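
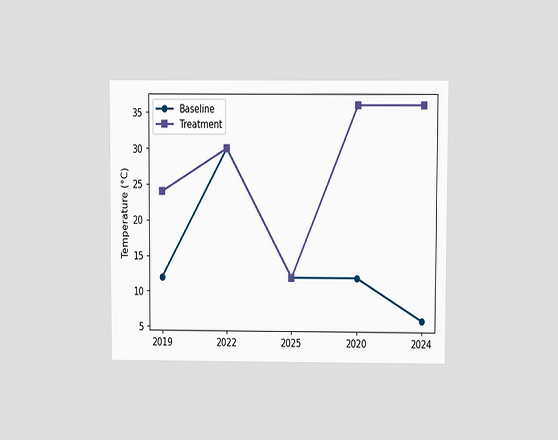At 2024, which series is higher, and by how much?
Treatment, by 30°C

The chart is viewed at a slight angle. At 2024, Treatment sits above the other line by 30°C.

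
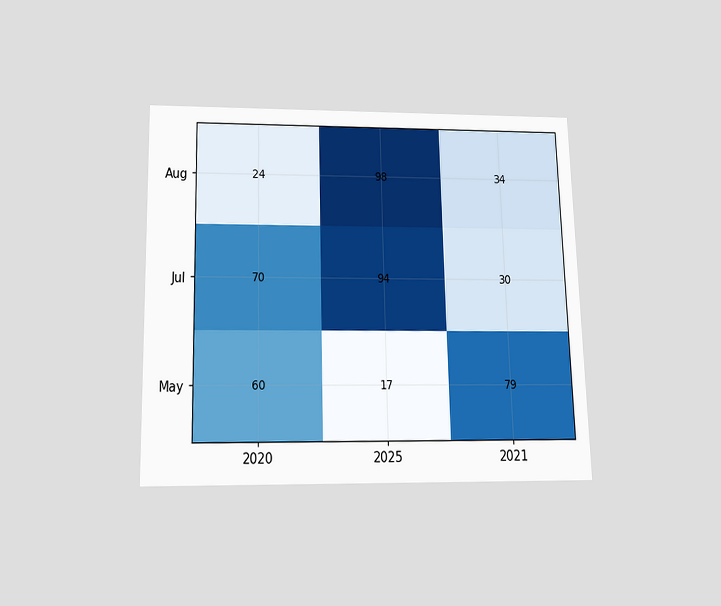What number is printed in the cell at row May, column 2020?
The chart is viewed slightly from below. The (May, 2020) cell reads 60.

60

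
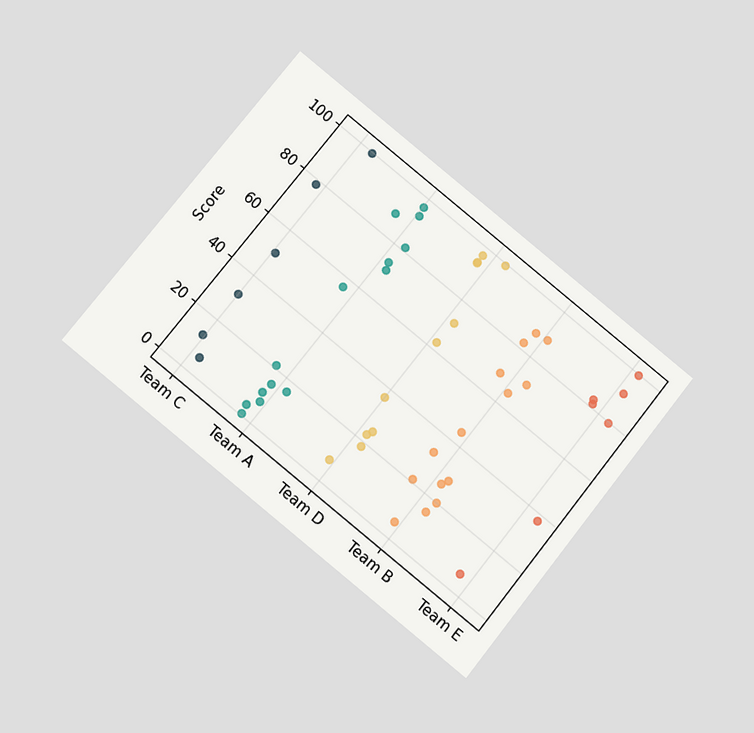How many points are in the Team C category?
6

The chart is tilted about 39° clockwise and viewed at a slight angle. Counting the markers in the Team C column gives 6.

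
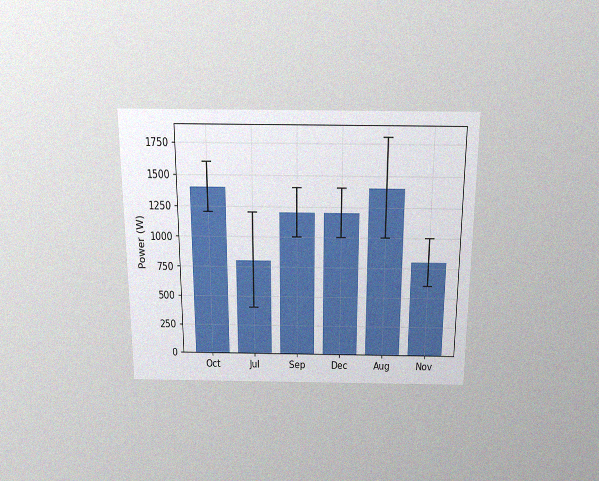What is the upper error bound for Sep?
The chart is viewed slightly from above, with some photo noise. The Sep bar's upper whisker reaches 1400W.

1400W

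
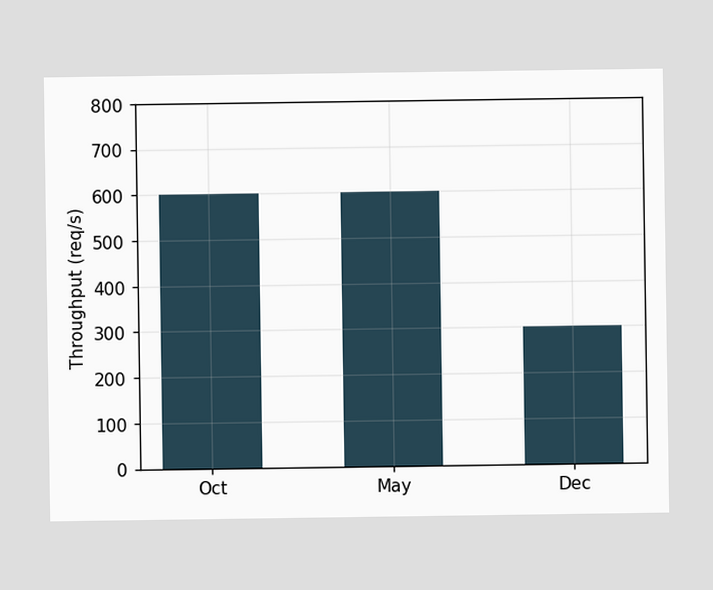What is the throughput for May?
Reading along the chart's y-axis, the May bar reaches 600req/s.

600req/s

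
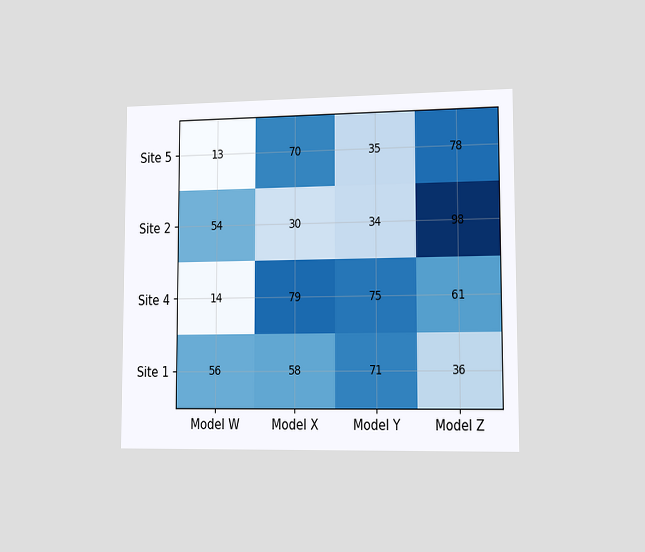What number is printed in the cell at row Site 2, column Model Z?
98

The chart is viewed slightly from the right. The (Site 2, Model Z) cell reads 98.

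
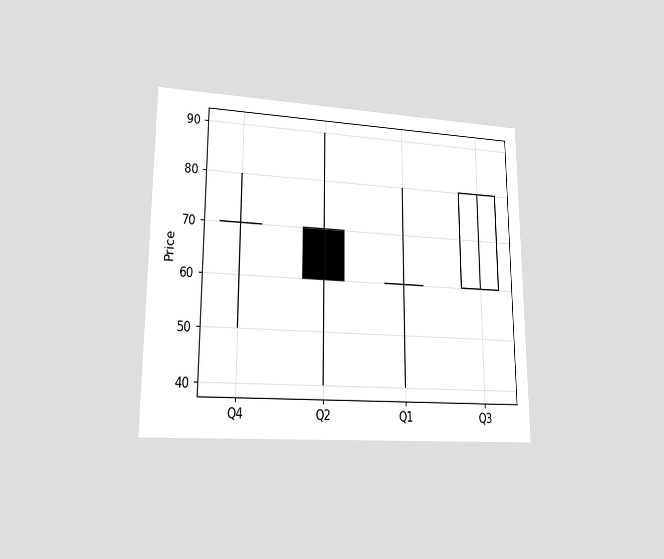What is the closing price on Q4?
The chart is viewed at a slight angle. The Q4 candle closes at 70.

70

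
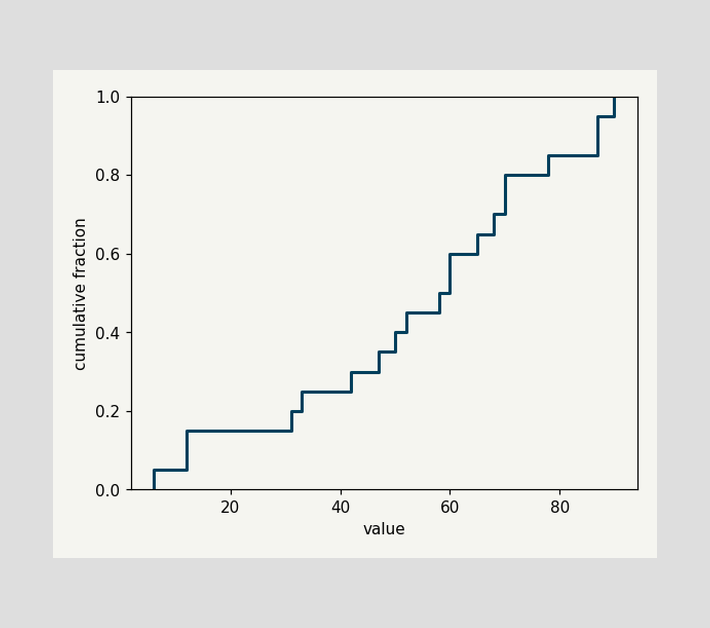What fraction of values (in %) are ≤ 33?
At x=33 the ECDF step is at 25%.

25%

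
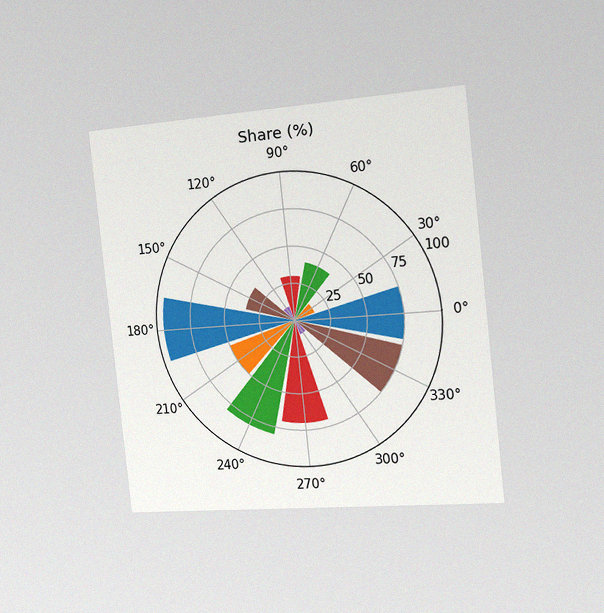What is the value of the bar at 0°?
75%

The chart is tilted about 6° counter-clockwise and viewed slightly from the right, with some photo noise. The bar at 0° reaches 75% on the radial axis.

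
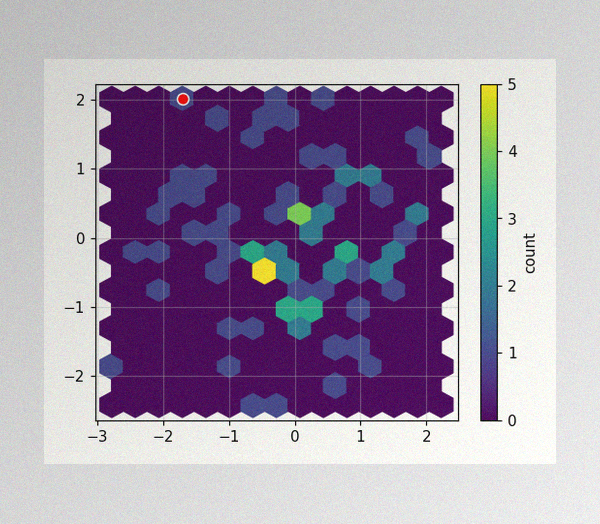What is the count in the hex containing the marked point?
1

The image has some photo noise and uneven lighting. The marked hex reads 1 on the colorbar.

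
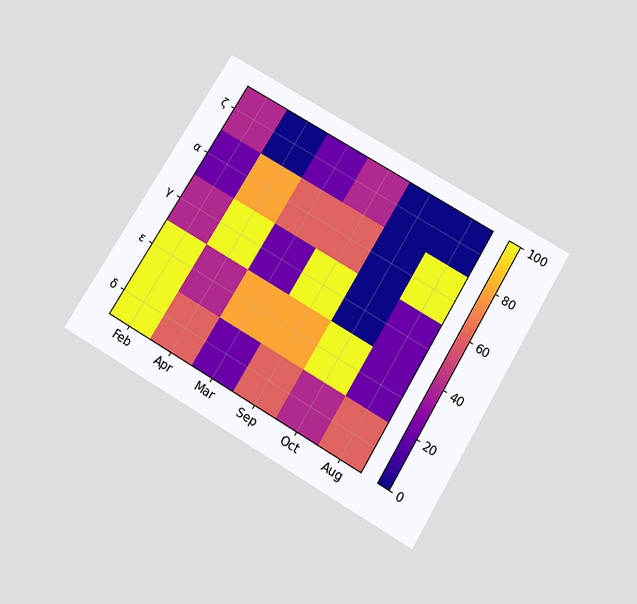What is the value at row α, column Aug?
100

The chart is tilted about 31° clockwise and viewed slightly from below. Matching cell (α, Aug) against the colorbar gives 100.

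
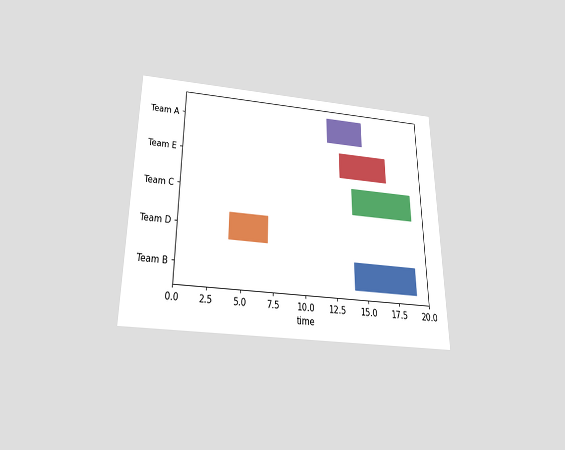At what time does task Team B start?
14

The chart is viewed slightly from below. The Team B bar begins at t=14.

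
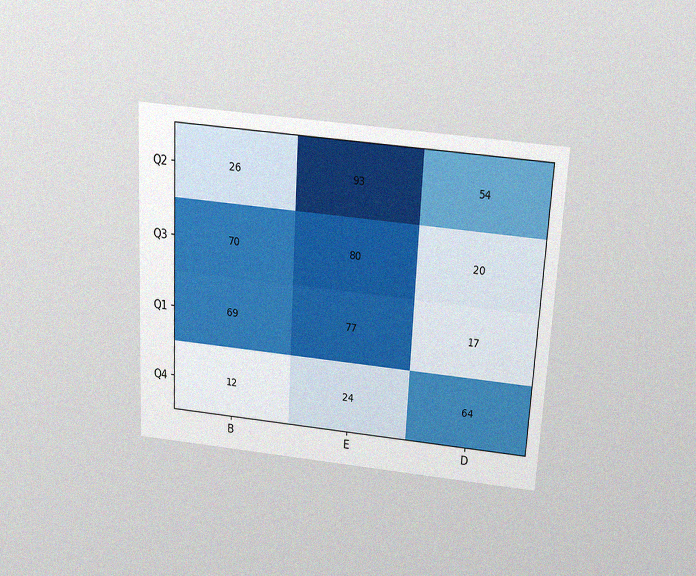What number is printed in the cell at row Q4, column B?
12

The chart is tilted about 3° clockwise and viewed slightly from above, with some photo noise. The (Q4, B) cell reads 12.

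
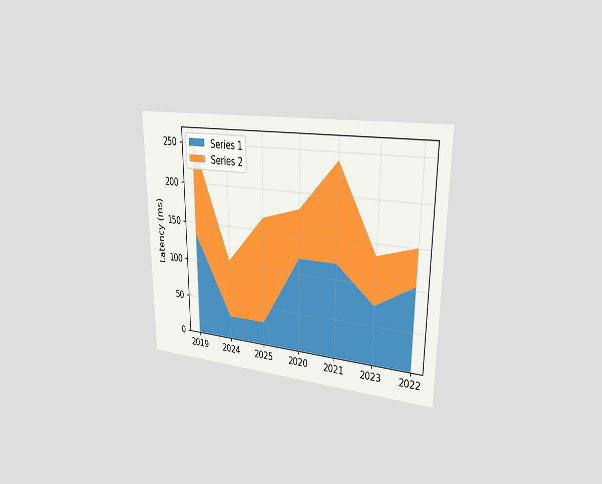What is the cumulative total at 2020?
180ms

The chart is viewed slightly from the right. The stacked total at 2020 reaches 180ms.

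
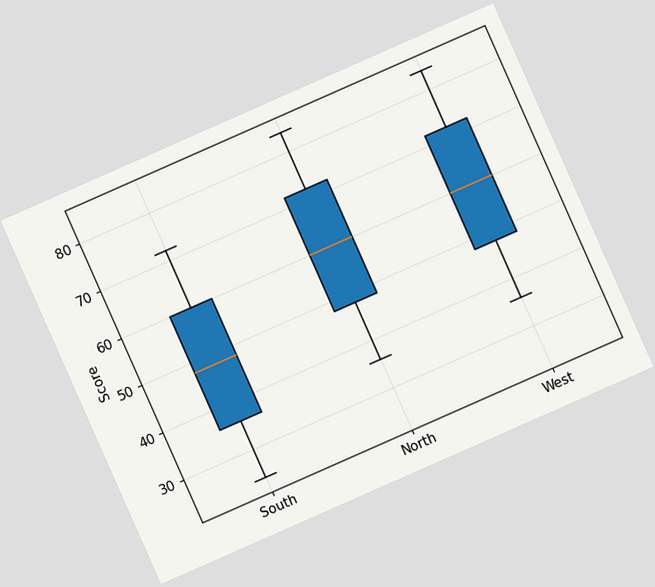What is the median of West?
60

The chart is tilted about 24° counter-clockwise. The median line in the West box sits at 60.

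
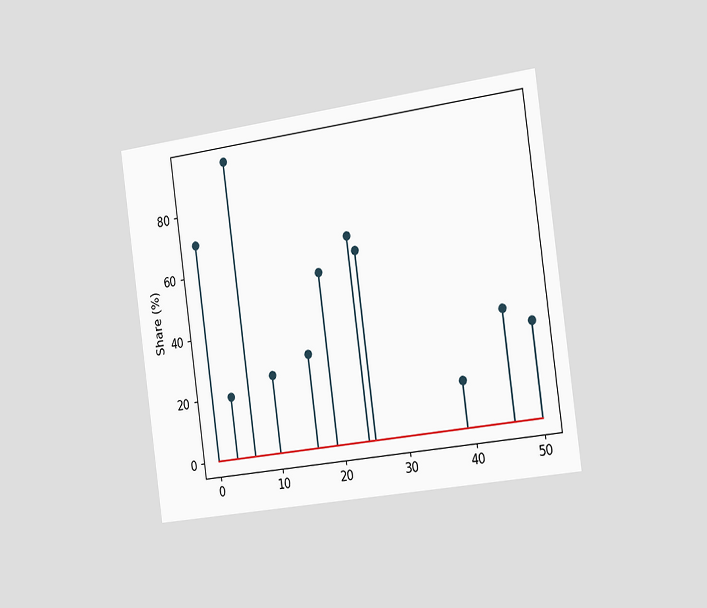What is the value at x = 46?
The chart is tilted about 8° counter-clockwise and viewed slightly from the right. The stem at x=46 reaches 35%.

35%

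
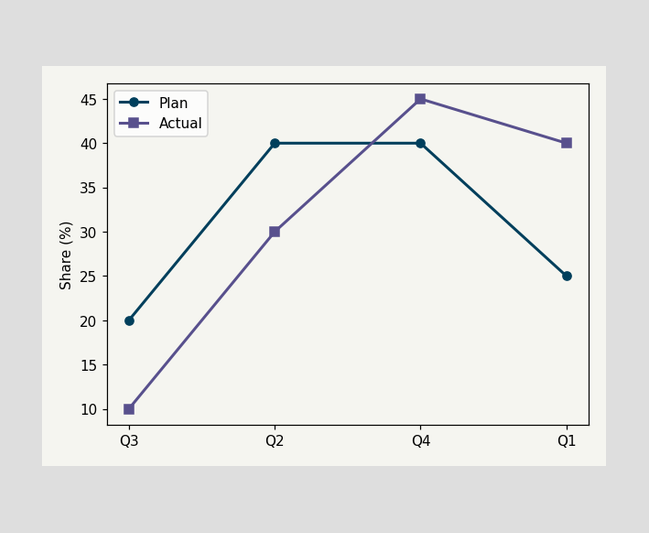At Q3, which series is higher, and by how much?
At Q3, Plan sits above the other line by 10%.

Plan, by 10%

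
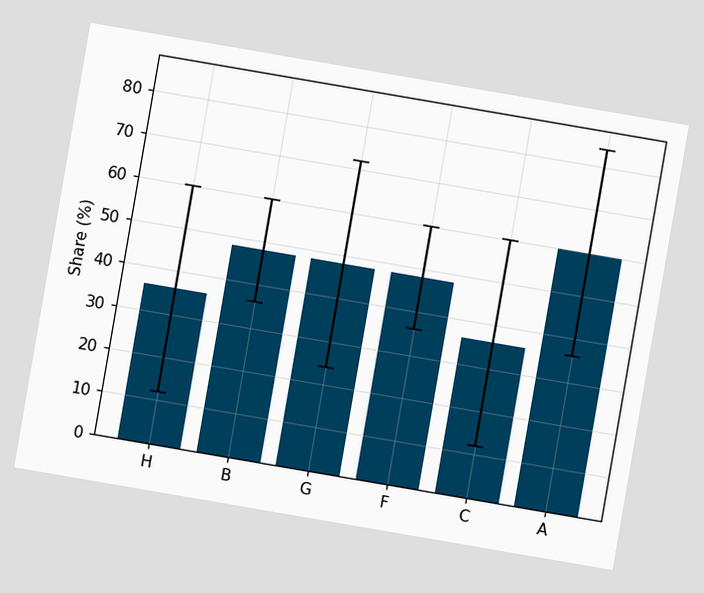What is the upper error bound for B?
60%

The chart is tilted about 10° clockwise. The B bar's upper whisker reaches 60%.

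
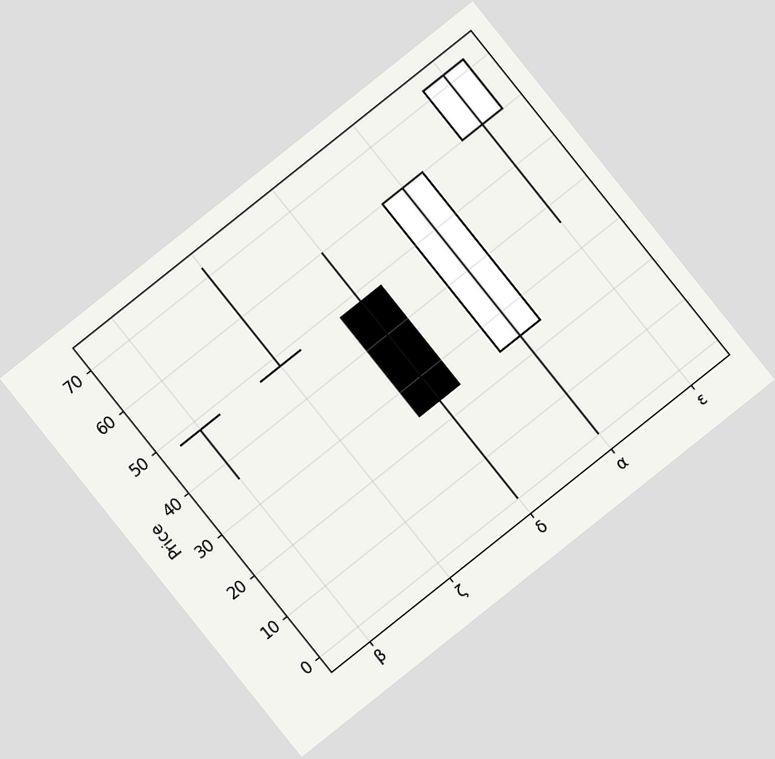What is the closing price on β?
The chart is tilted about 39° counter-clockwise. The β candle closes at 48.

48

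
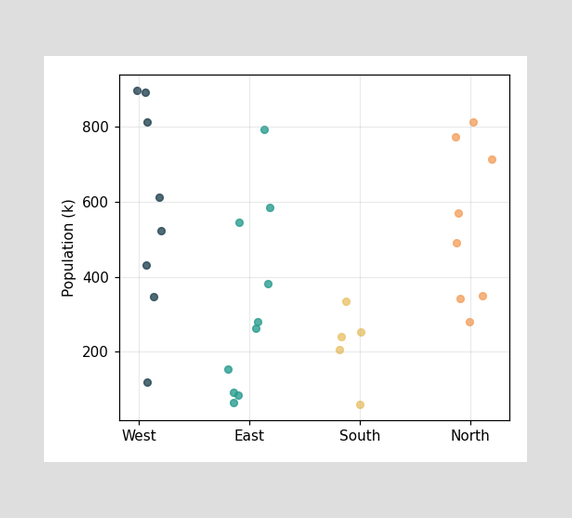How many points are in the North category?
Counting the markers in the North column gives 8.

8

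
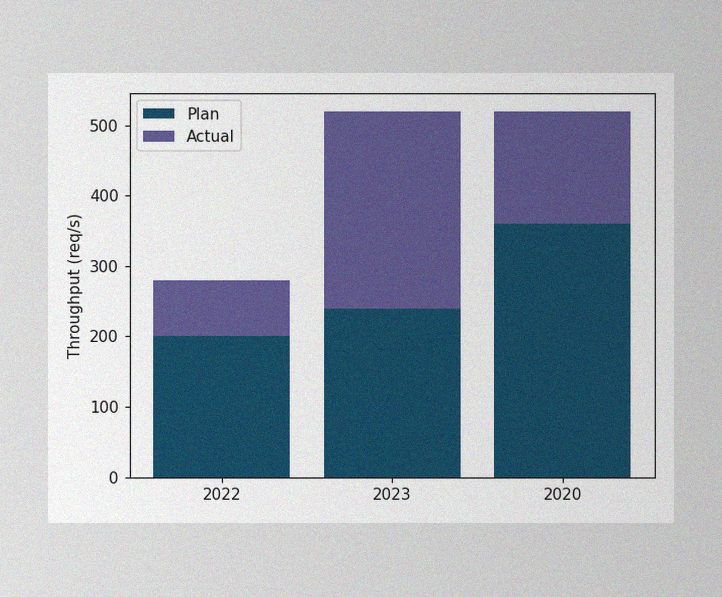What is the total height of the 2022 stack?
The image has some photo noise and uneven lighting. The 2022 stack's top reaches 280req/s on the y-axis.

280req/s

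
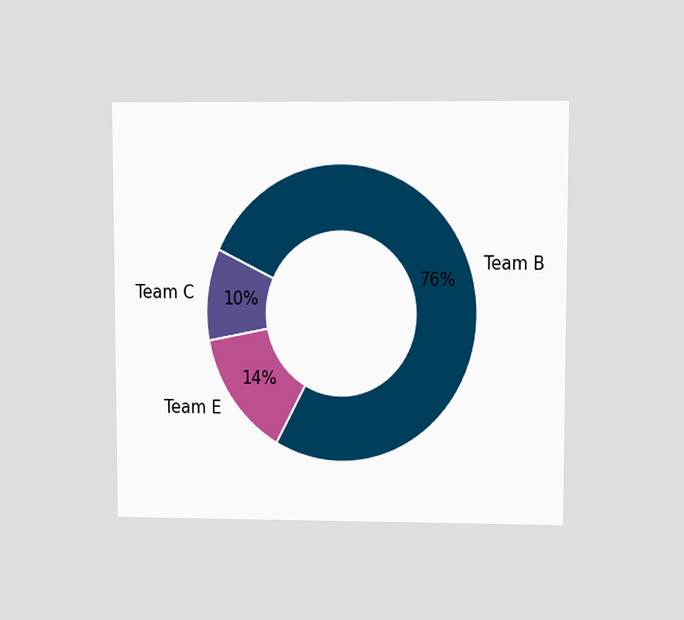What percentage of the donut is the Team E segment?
The chart is viewed at a slight angle. The Team E segment takes up 14% of the ring.

14%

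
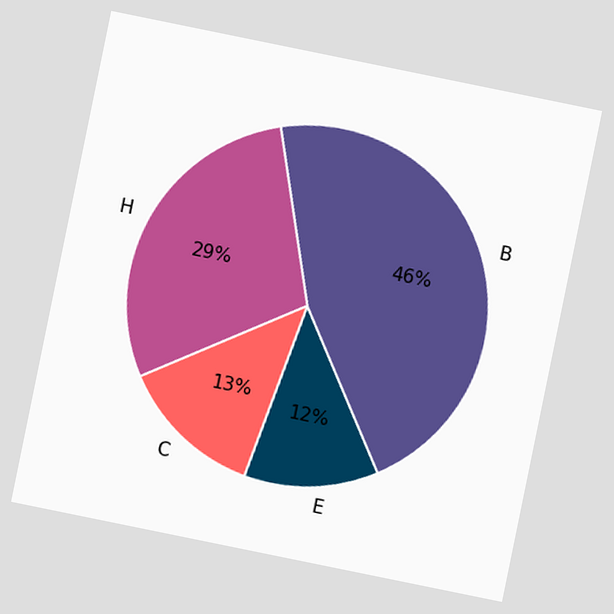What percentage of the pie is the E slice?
The chart is tilted about 12° clockwise. The E slice takes up 12% of the pie.

12%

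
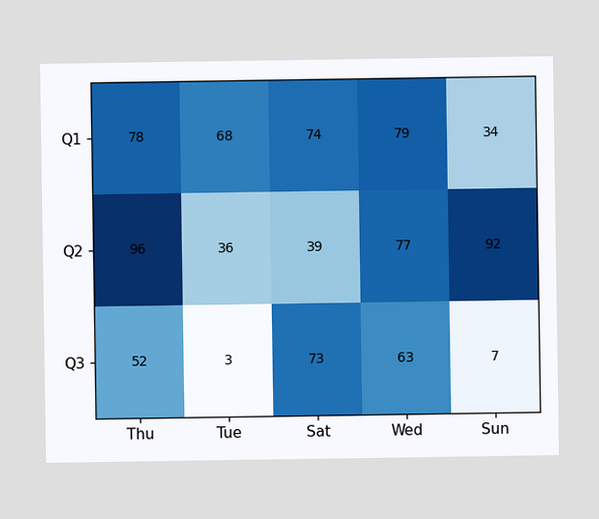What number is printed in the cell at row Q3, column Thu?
The (Q3, Thu) cell reads 52.

52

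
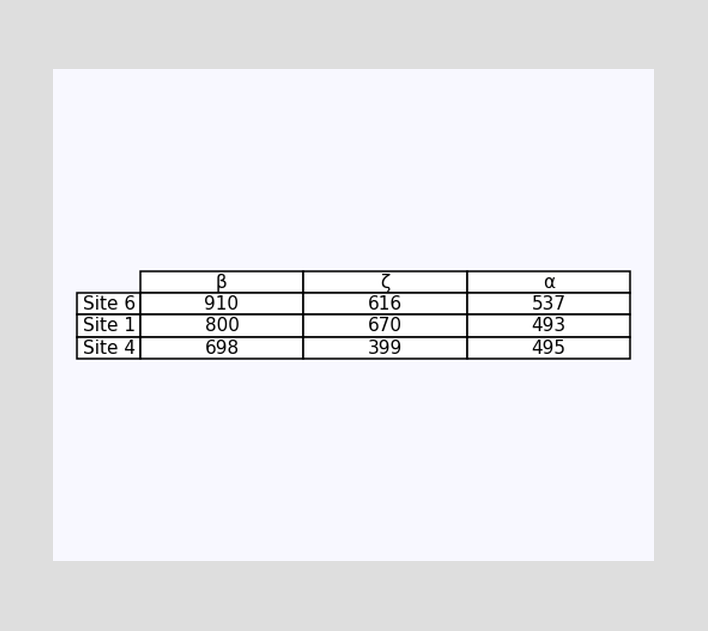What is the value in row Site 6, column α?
The (Site 6, α) cell reads 537.

537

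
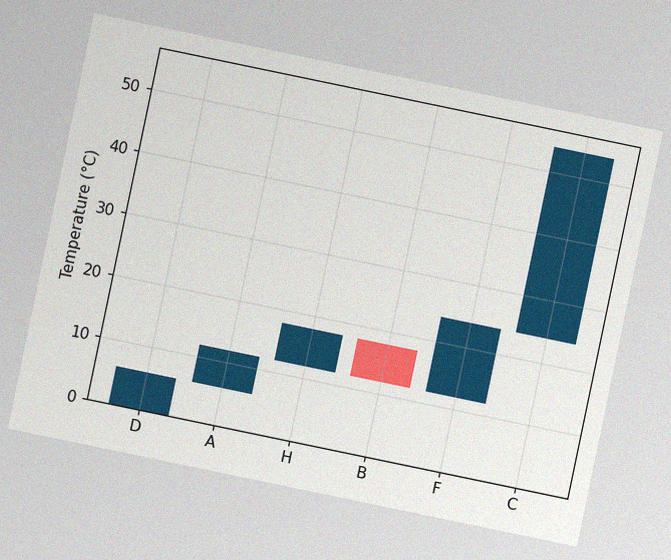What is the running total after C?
54°C

The chart is tilted about 12° clockwise, with some photo noise. After C the running total reaches 54°C.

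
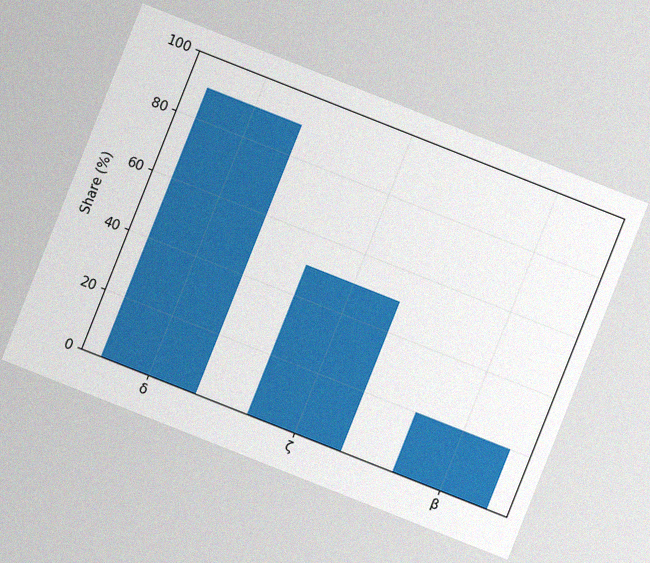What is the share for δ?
90%

The chart is tilted about 22° clockwise, with some photo noise. Reading along the chart's y-axis, the δ bar reaches 90%.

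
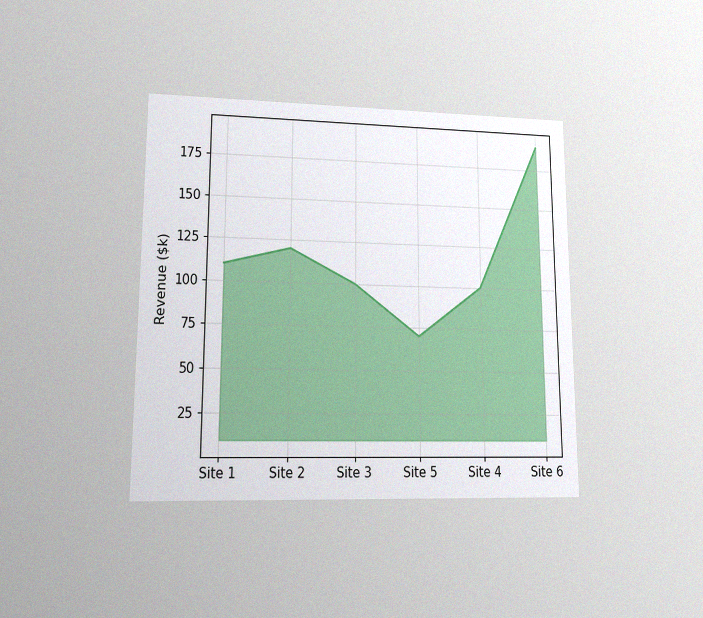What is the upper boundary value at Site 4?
The chart is viewed at a slight angle, with some photo noise. At Site 4 the upper boundary is at $100k.

$100k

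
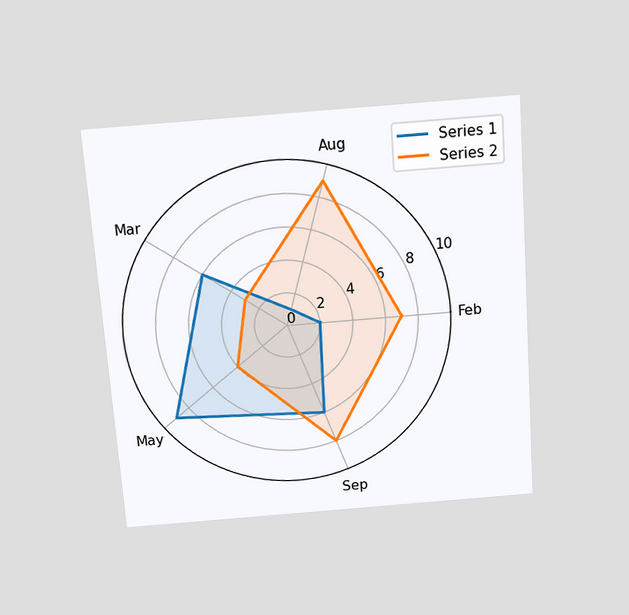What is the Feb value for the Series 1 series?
The chart is tilted about 4° counter-clockwise and viewed slightly from above. On the Feb axis, Series 1 reaches 2.

2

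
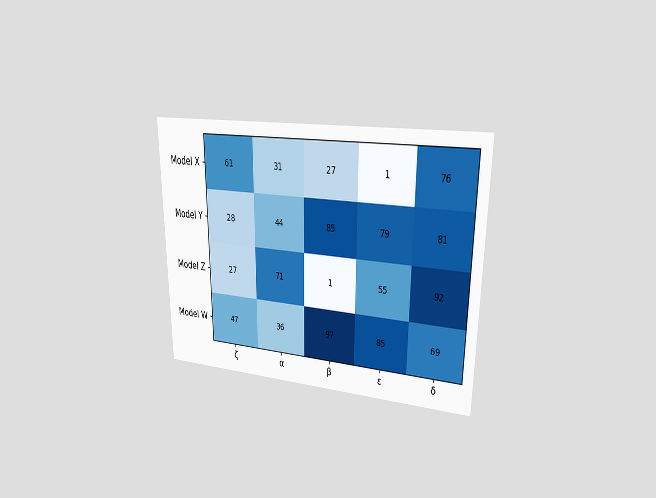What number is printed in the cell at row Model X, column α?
The chart is viewed at a slight angle. The (Model X, α) cell reads 31.

31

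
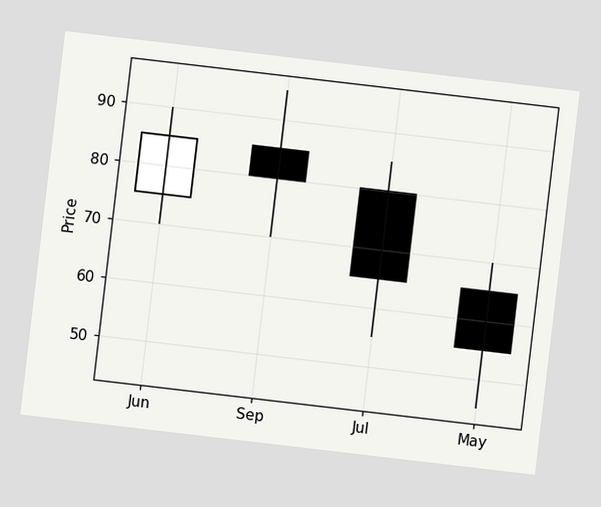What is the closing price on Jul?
The chart is tilted about 7° clockwise. The Jul candle closes at 65.

65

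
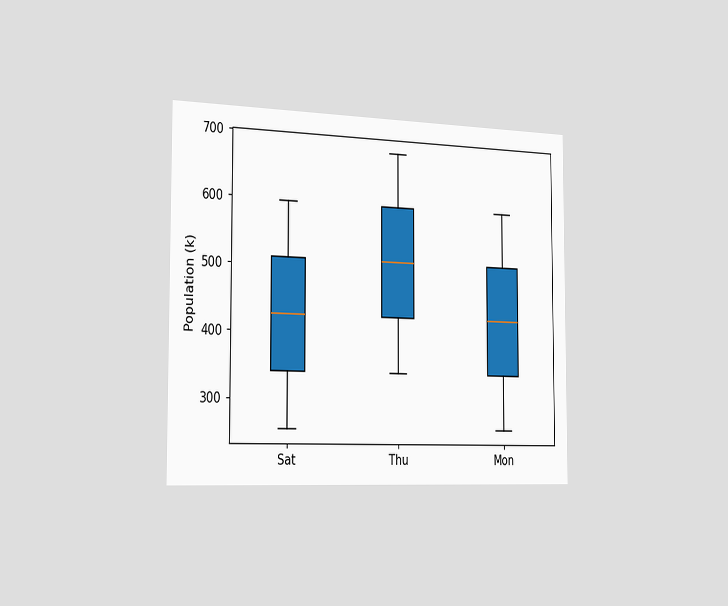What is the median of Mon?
The chart is viewed slightly from the left. The median line in the Mon box sits at 425k.

425k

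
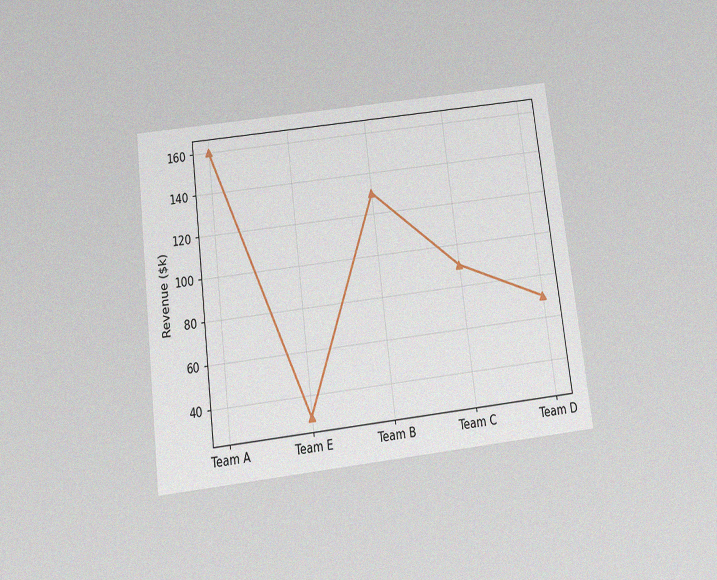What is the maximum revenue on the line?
The chart is tilted about 7° counter-clockwise and viewed slightly from below, with some photo noise. The highest point is at Team A, and reading across to the y-axis gives $160k.

$160k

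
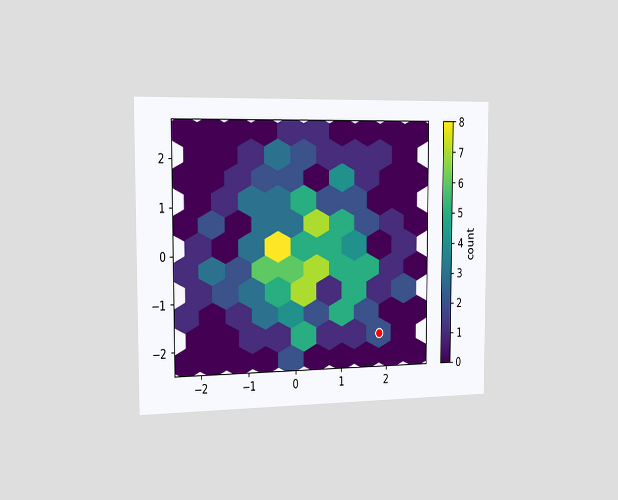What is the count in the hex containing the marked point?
2

The chart is viewed slightly from the left. The marked hex reads 2 on the colorbar.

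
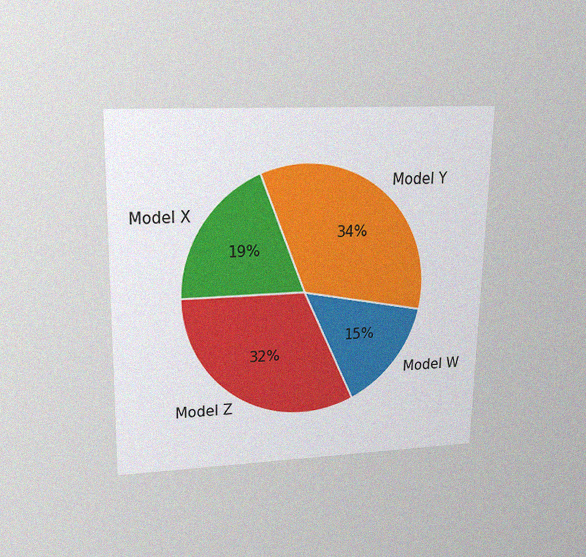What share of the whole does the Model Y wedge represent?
The chart is viewed slightly from above, with some photo noise. The Model Y slice takes up 34% of the pie.

34%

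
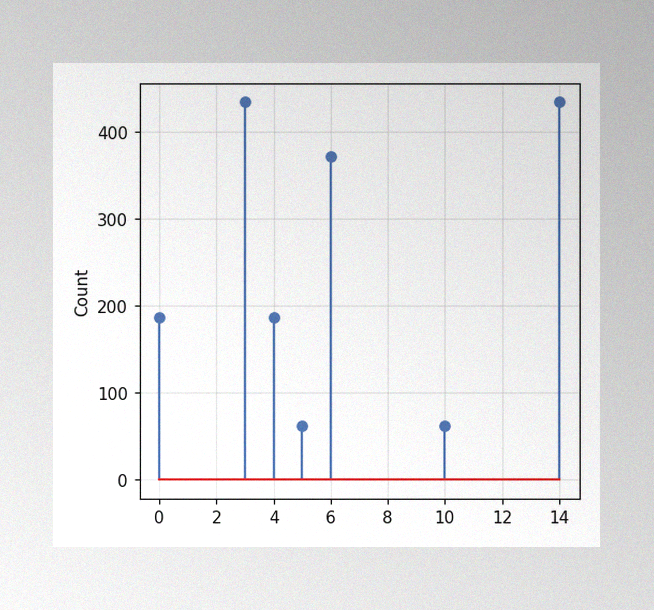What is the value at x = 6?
The image has some photo noise and uneven lighting. The stem at x=6 reaches 372.

372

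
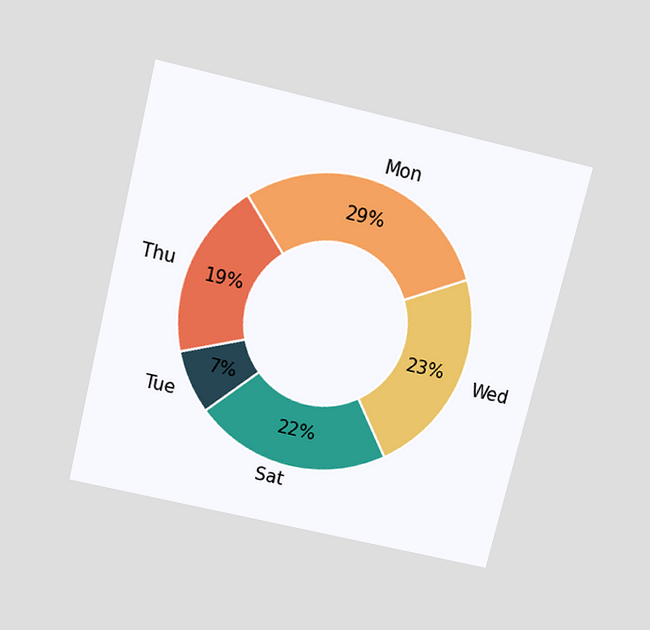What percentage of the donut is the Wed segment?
The chart is tilted about 14° clockwise and viewed slightly from above. The Wed segment takes up 23% of the ring.

23%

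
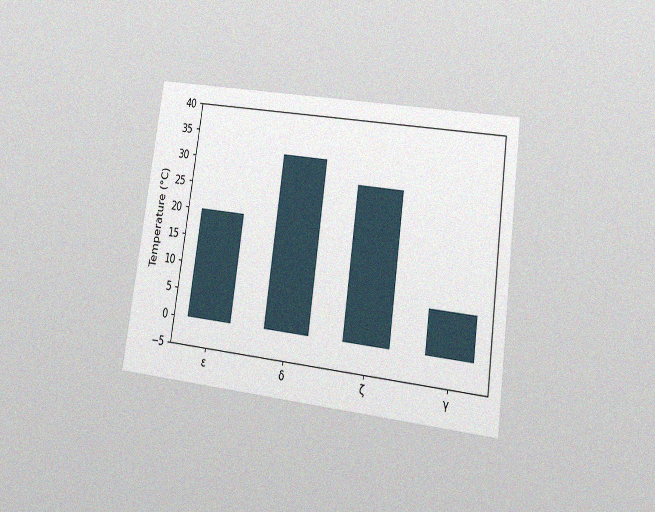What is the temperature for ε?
The chart is tilted about 8° clockwise and viewed at a slight angle, with some photo noise. Reading along the chart's y-axis, the ε bar reaches 20°C.

20°C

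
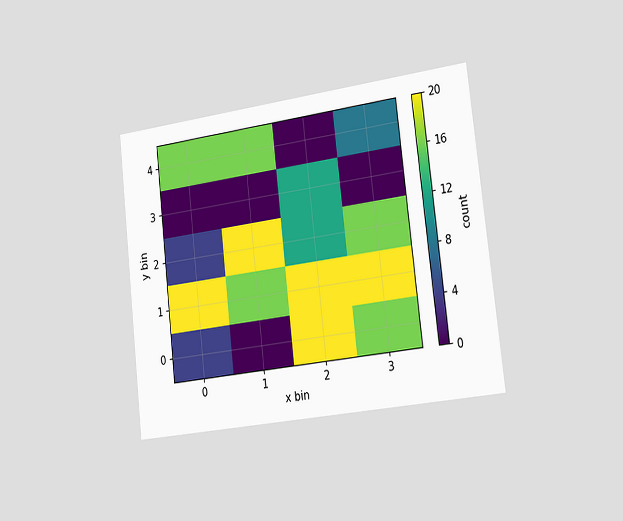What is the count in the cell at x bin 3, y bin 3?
The chart is tilted about 7° counter-clockwise and viewed slightly from the right. Matching the cell (3, 3) against the colorbar gives 0.

0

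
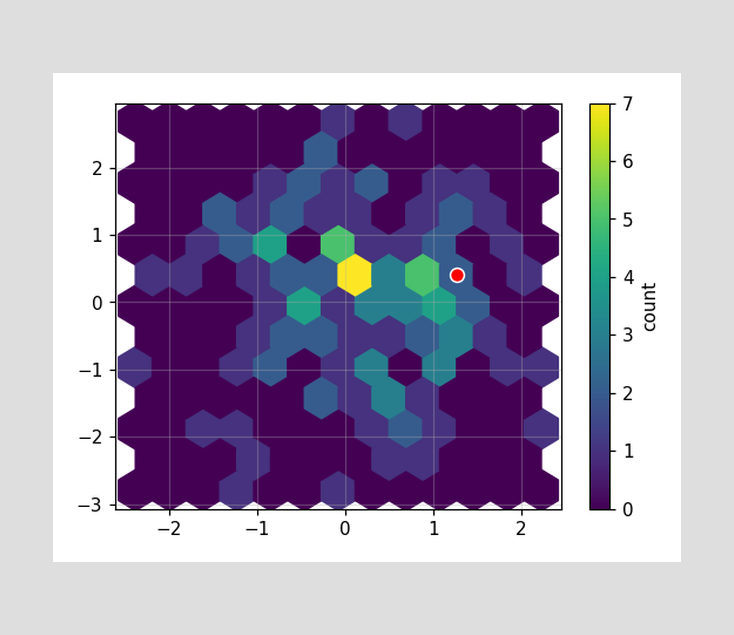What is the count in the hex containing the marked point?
The marked hex reads 2 on the colorbar.

2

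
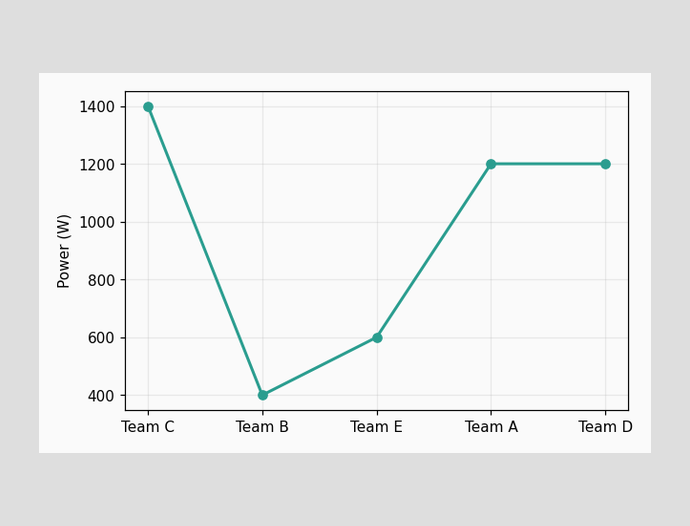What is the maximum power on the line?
The highest point is at Team C, and reading across to the y-axis gives 1400W.

1400W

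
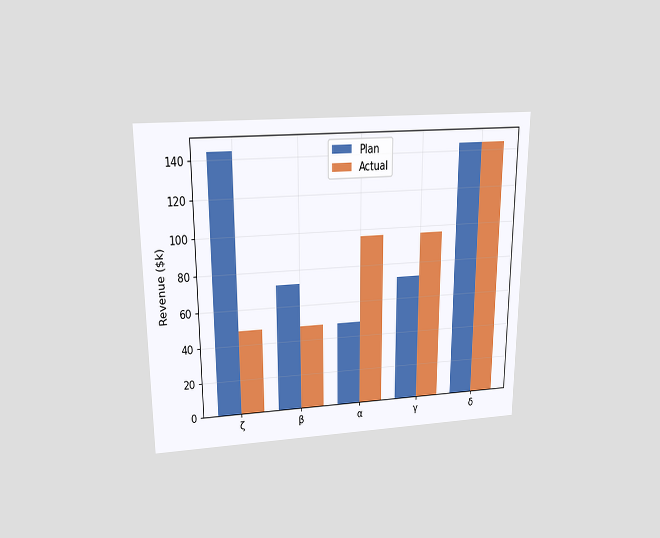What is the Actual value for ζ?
The chart is viewed slightly from above. The Actual bar at ζ reaches $48k on the y-axis.

$48k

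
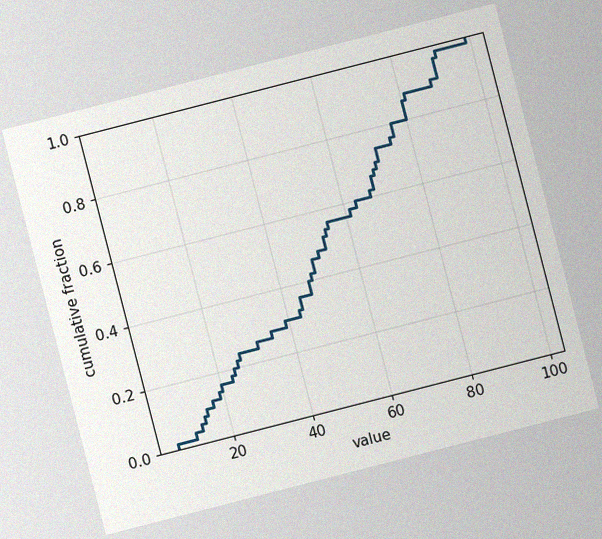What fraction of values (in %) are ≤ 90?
96%

The chart is tilted about 14° counter-clockwise, with some photo noise. At x=90 the ECDF step is at 96%.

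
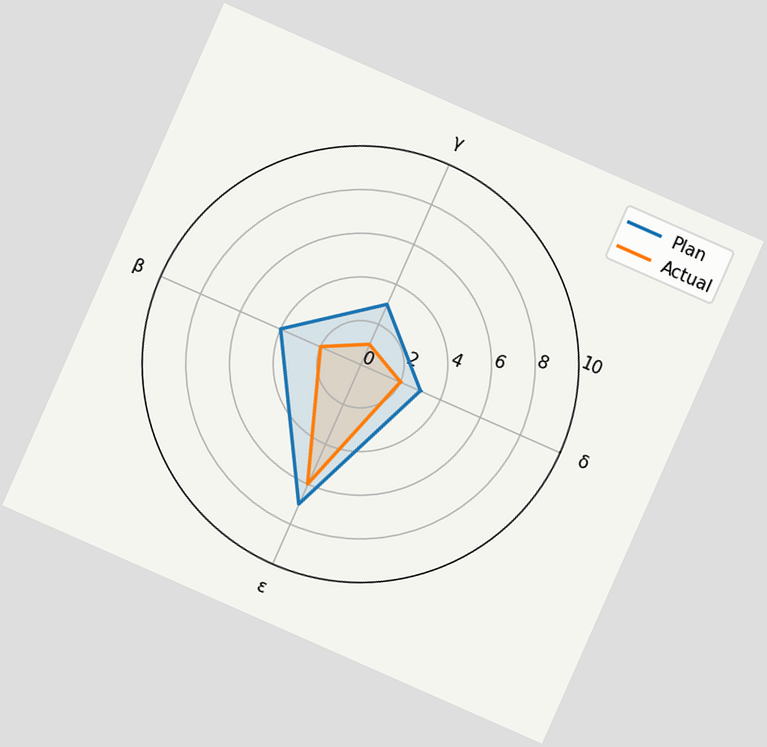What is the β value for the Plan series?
The chart is tilted about 24° clockwise. On the β axis, Plan reaches 4.

4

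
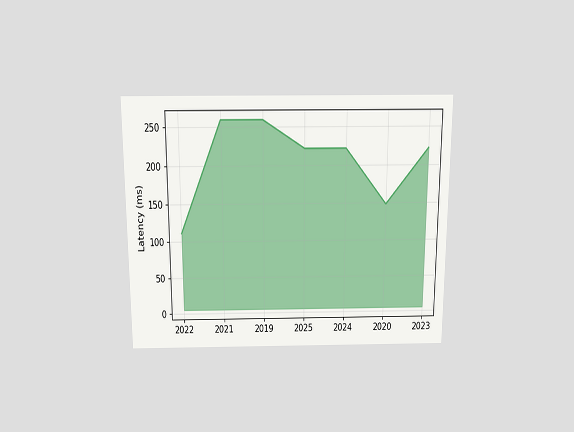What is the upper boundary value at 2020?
The chart is viewed slightly from above. At 2020 the upper boundary is at 148ms.

148ms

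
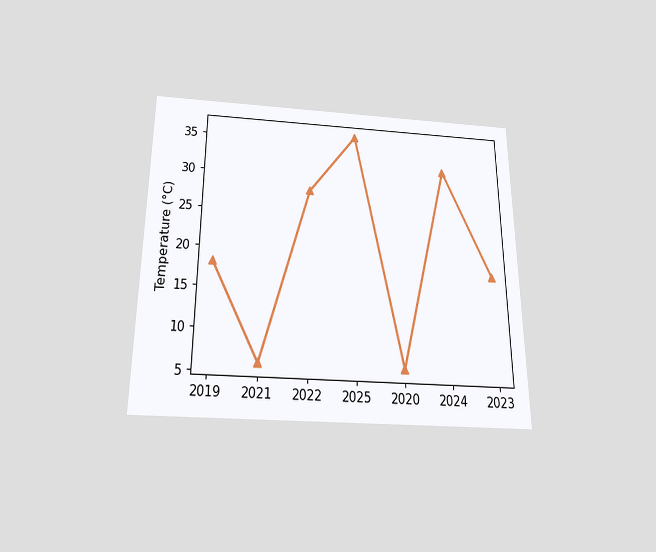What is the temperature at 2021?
6°C

The chart is viewed slightly from below. At 2021, the line is at 6°C.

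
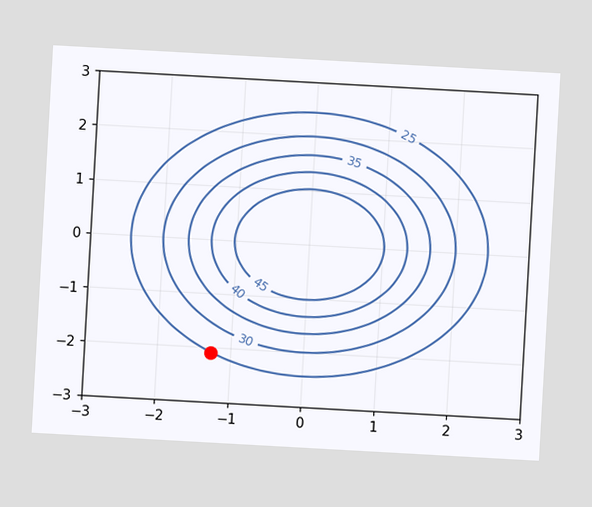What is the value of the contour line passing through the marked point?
The chart is tilted about 3° clockwise. The marked point sits on the contour labelled 25.

25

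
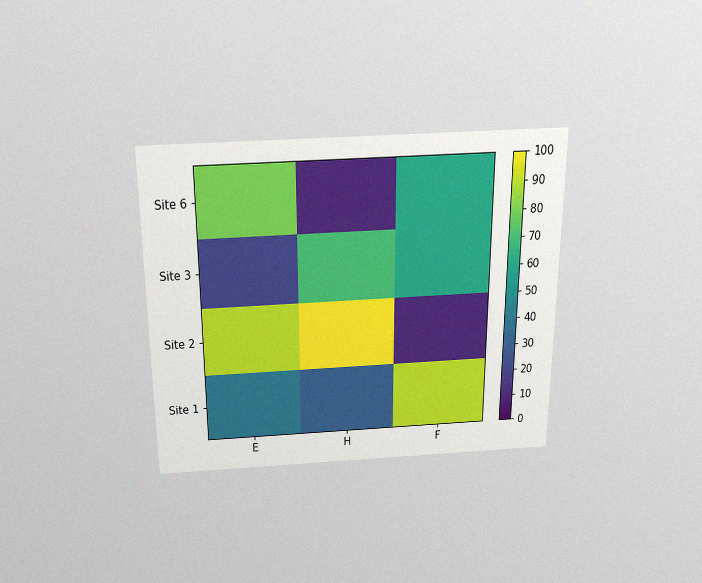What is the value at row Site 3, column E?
20

The chart is viewed slightly from above, with some photo noise. Matching cell (Site 3, E) against the colorbar gives 20.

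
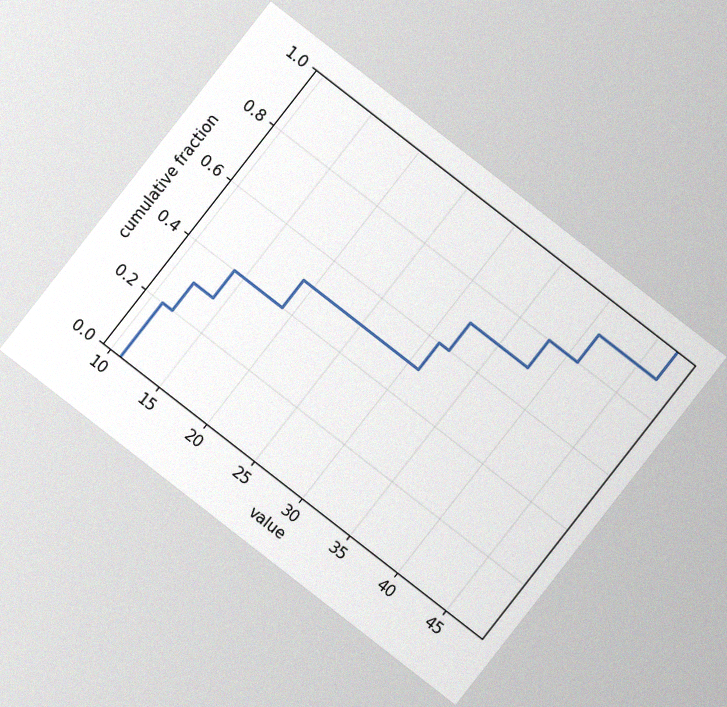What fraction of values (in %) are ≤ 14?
40%

The chart is tilted about 38° clockwise, with some photo noise. At x=14 the ECDF step is at 40%.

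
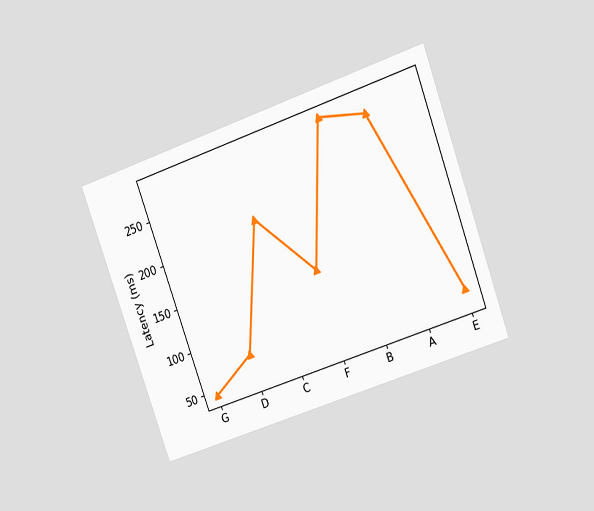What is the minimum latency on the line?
45ms

The chart is tilted about 20° counter-clockwise and viewed at a slight angle. The lowest point is at G, and reading across to the y-axis gives 45ms.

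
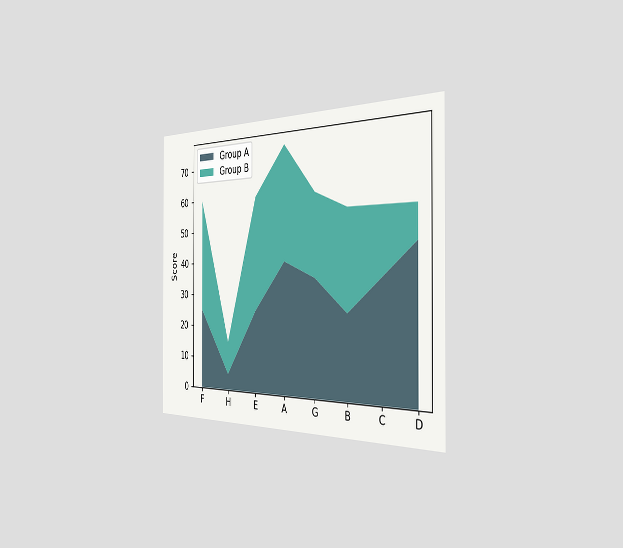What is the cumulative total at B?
55

The chart is viewed slightly from the right. The stacked total at B reaches 55.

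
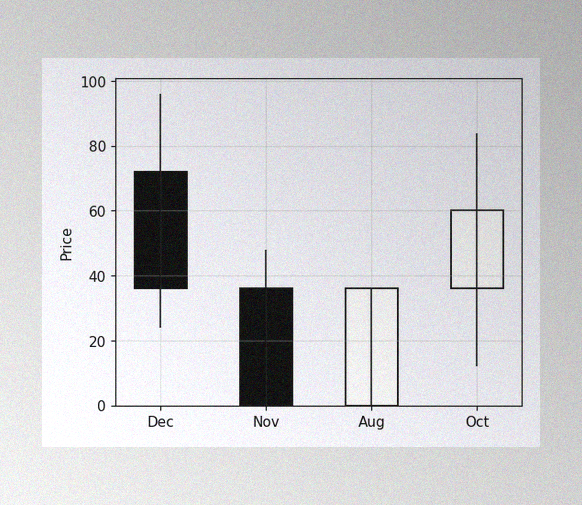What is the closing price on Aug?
The image has some photo noise and uneven lighting. The Aug candle closes at 36.

36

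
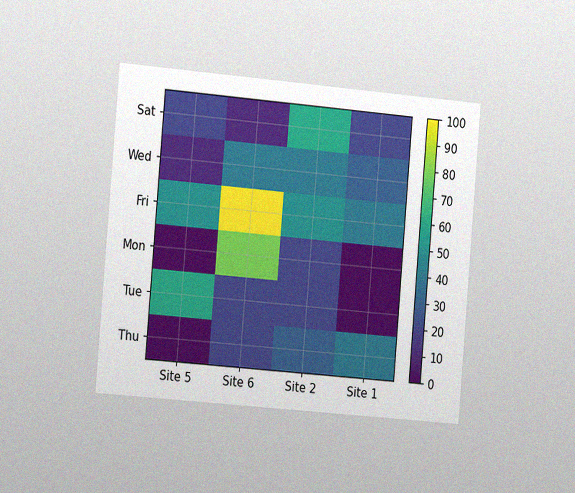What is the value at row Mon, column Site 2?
The chart is tilted about 5° clockwise and viewed slightly from the left, with some photo noise. Matching cell (Mon, Site 2) against the colorbar gives 20.

20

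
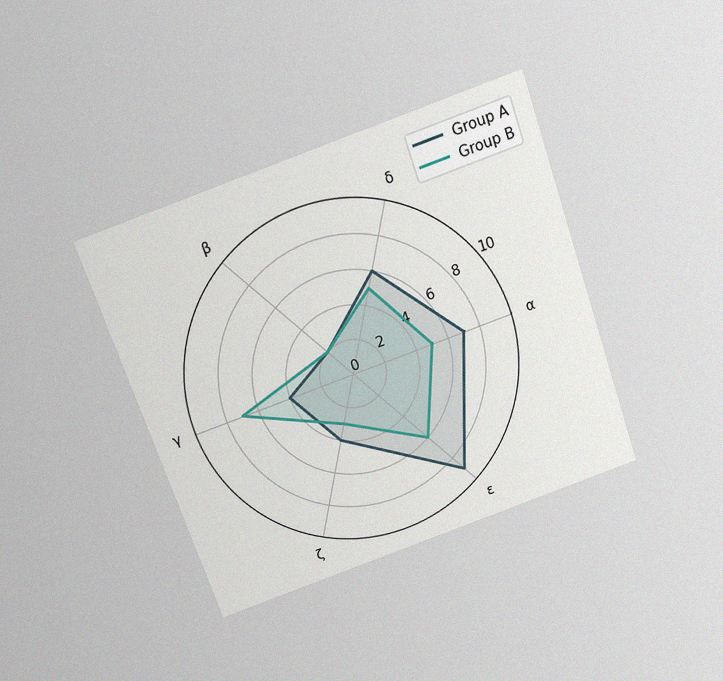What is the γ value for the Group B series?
7

The chart is tilted about 19° counter-clockwise and viewed slightly from above, with some photo noise. On the γ axis, Group B reaches 7.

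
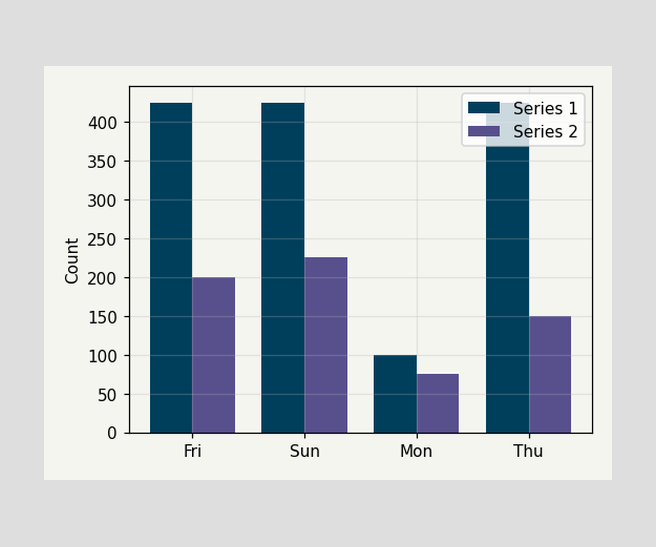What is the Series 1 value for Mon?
100

The Series 1 bar at Mon reaches 100 on the y-axis.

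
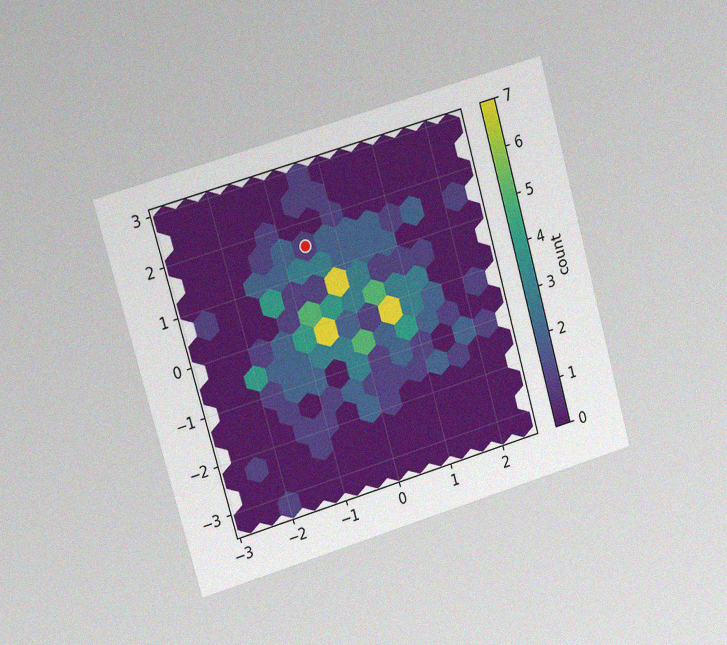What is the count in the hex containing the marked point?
The chart is tilted about 16° counter-clockwise and viewed slightly from the left, with some photo noise. The marked hex reads 1 on the colorbar.

1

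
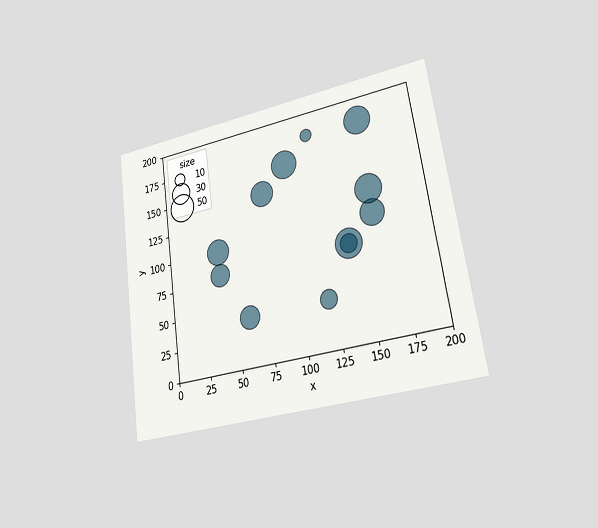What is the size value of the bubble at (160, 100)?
The chart is tilted about 8° counter-clockwise and viewed slightly from the right. Matching the bubble at (160, 100) against the size legend gives 40.

40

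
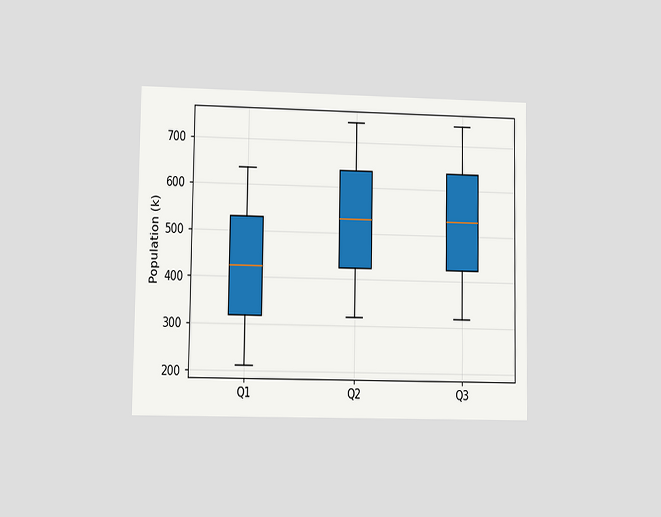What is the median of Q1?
424k

The chart is viewed at a slight angle. The median line in the Q1 box sits at 424k.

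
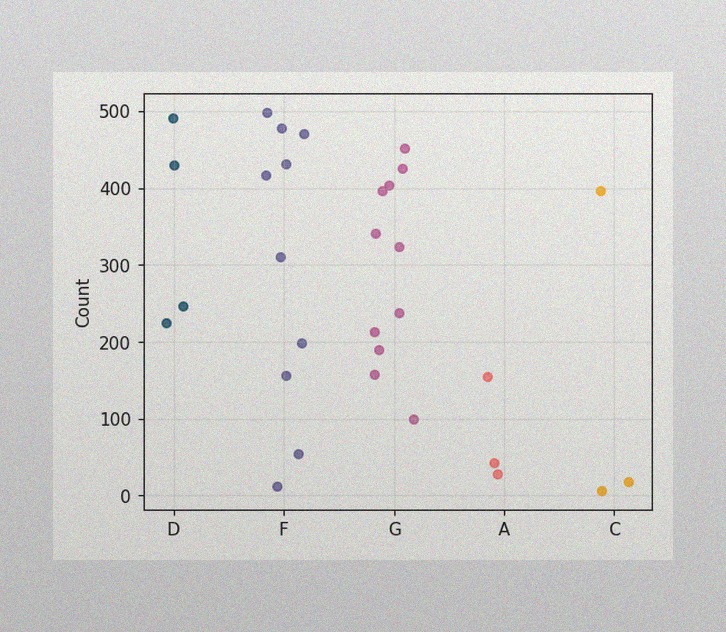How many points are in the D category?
The image has some photo noise and uneven lighting. Counting the markers in the D column gives 4.

4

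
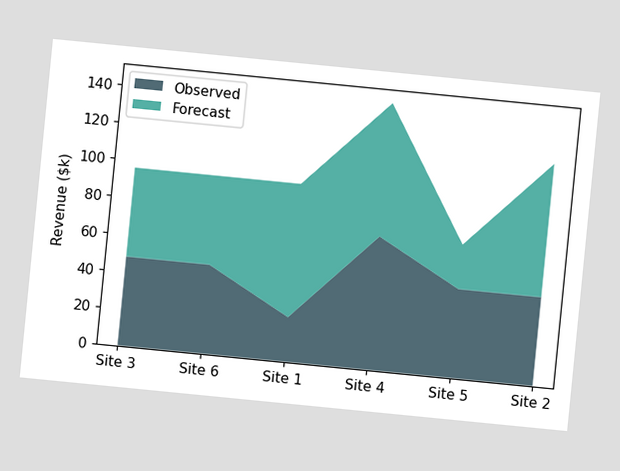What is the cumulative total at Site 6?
$96k

The chart is tilted about 6° clockwise. The stacked total at Site 6 reaches $96k.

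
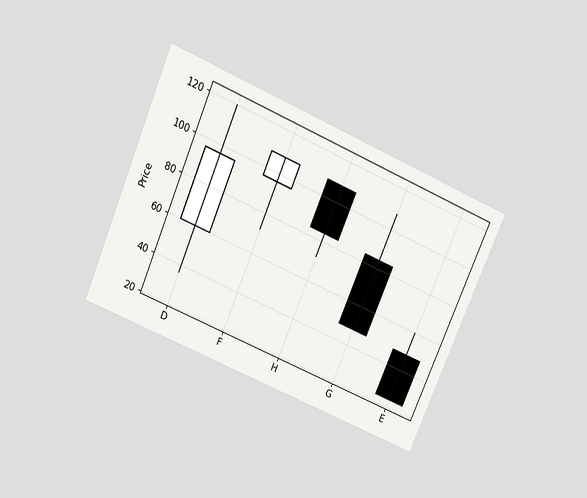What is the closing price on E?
24

The chart is tilted about 23° clockwise and viewed slightly from above. The E candle closes at 24.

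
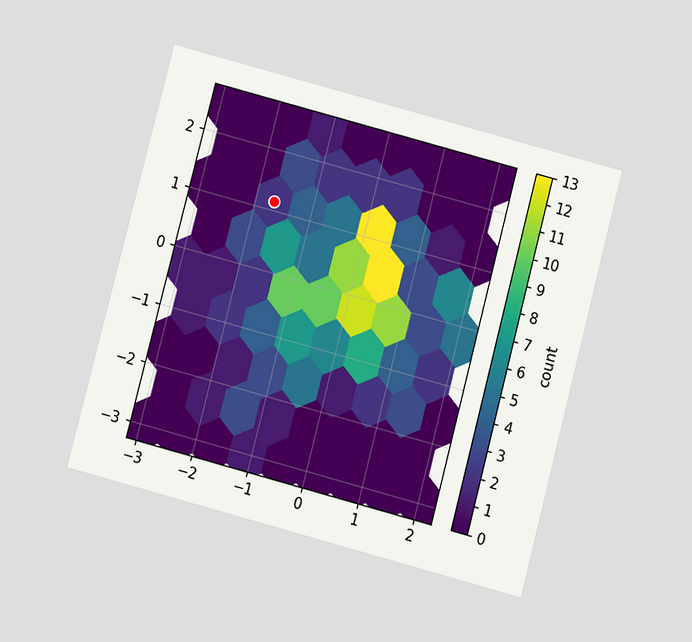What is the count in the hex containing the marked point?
2

The chart is tilted about 15° clockwise and viewed at a slight angle. The marked hex reads 2 on the colorbar.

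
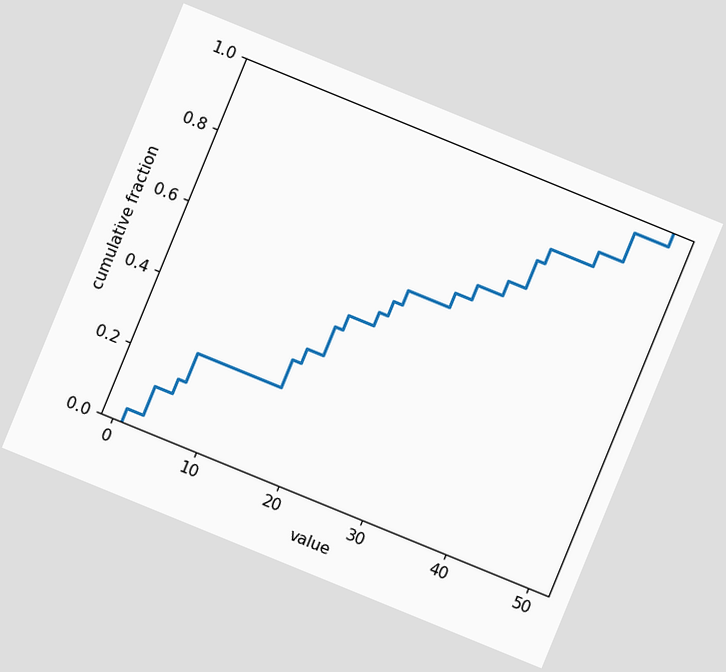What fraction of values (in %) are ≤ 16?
The chart is tilted about 22° clockwise. At x=16 the ECDF step is at 32%.

32%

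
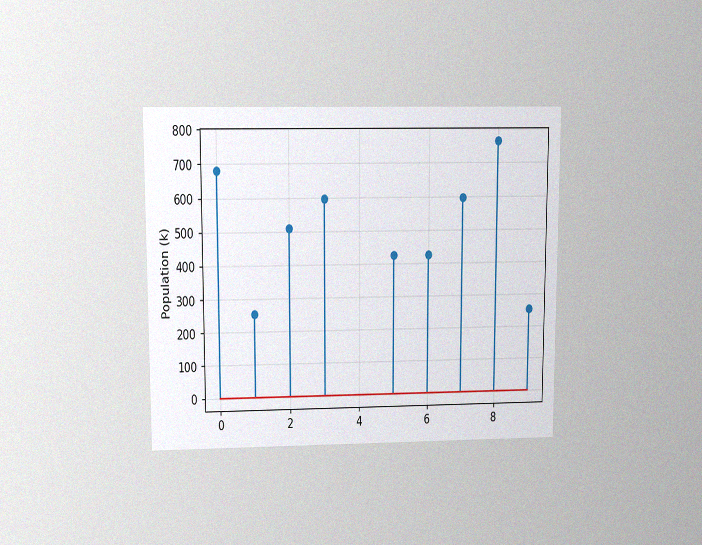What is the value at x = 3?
The chart is viewed at a slight angle, with some photo noise. The stem at x=3 reaches 595k.

595k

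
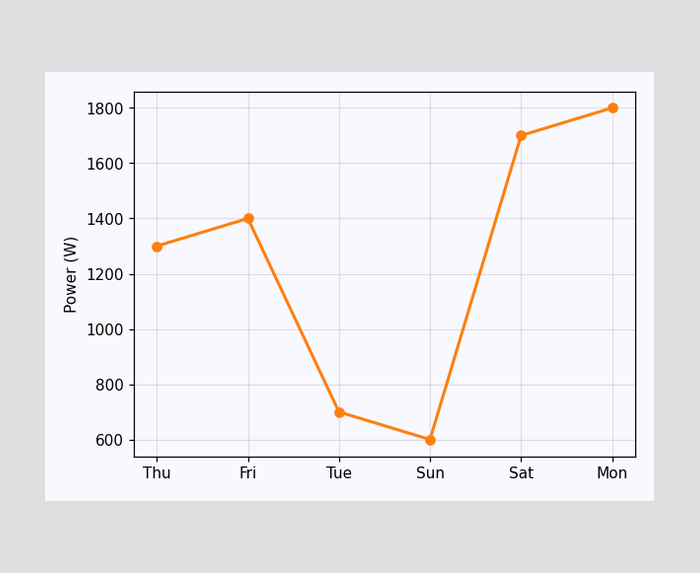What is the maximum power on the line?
1800W

The highest point is at Mon, and reading across to the y-axis gives 1800W.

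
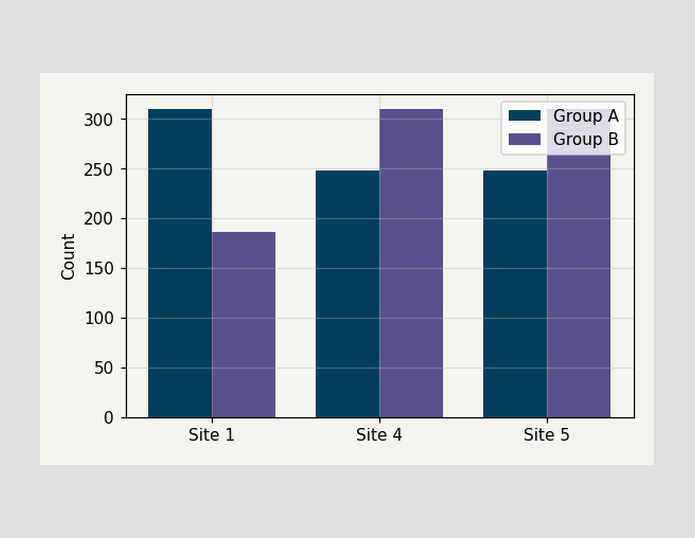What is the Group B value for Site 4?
The Group B bar at Site 4 reaches 310 on the y-axis.

310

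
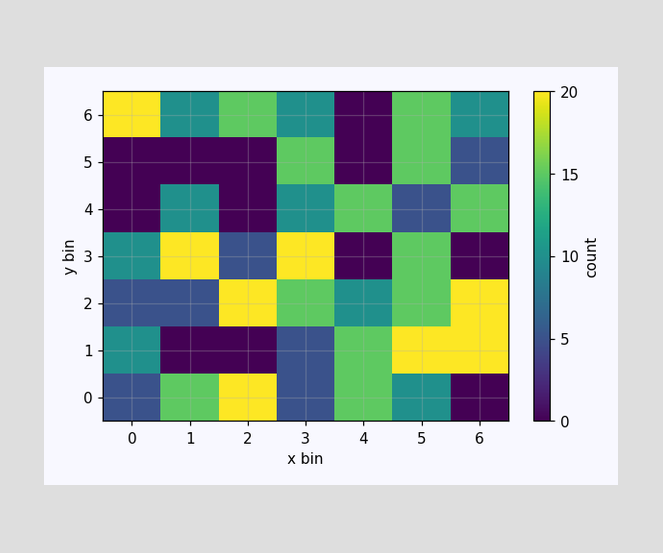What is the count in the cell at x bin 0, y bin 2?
5

Matching the cell (0, 2) against the colorbar gives 5.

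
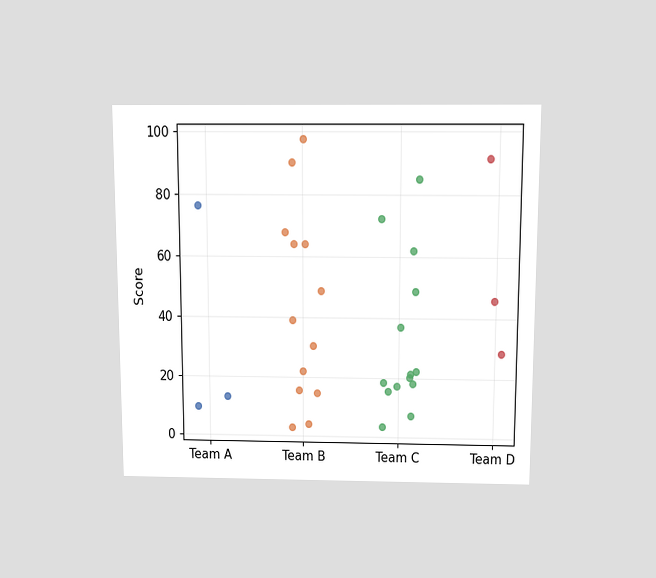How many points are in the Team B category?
The chart is viewed slightly from above. Counting the markers in the Team B column gives 13.

13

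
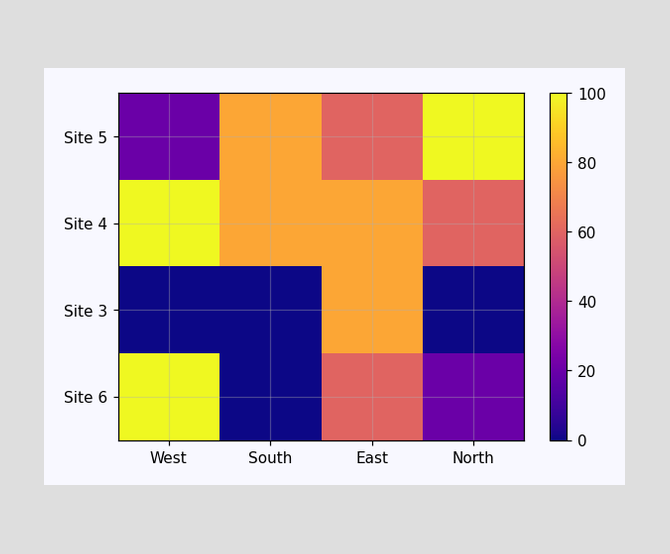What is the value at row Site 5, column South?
Matching cell (Site 5, South) against the colorbar gives 80.

80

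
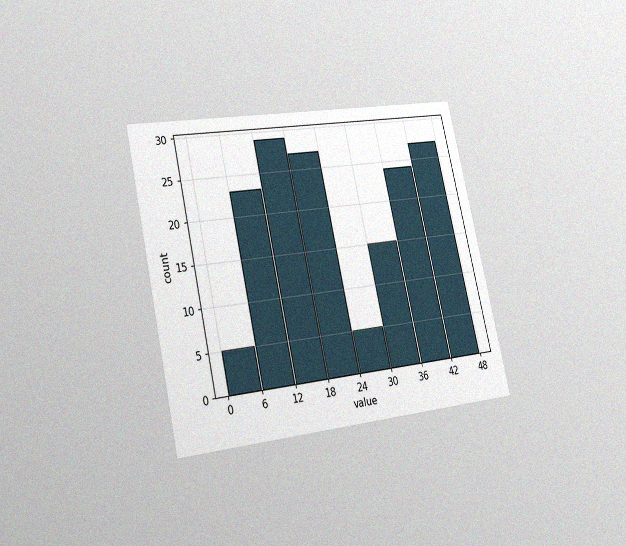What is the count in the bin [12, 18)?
The chart is tilted about 13° counter-clockwise and viewed slightly from the left, with some photo noise. The [12, 18) bin has height 29.

29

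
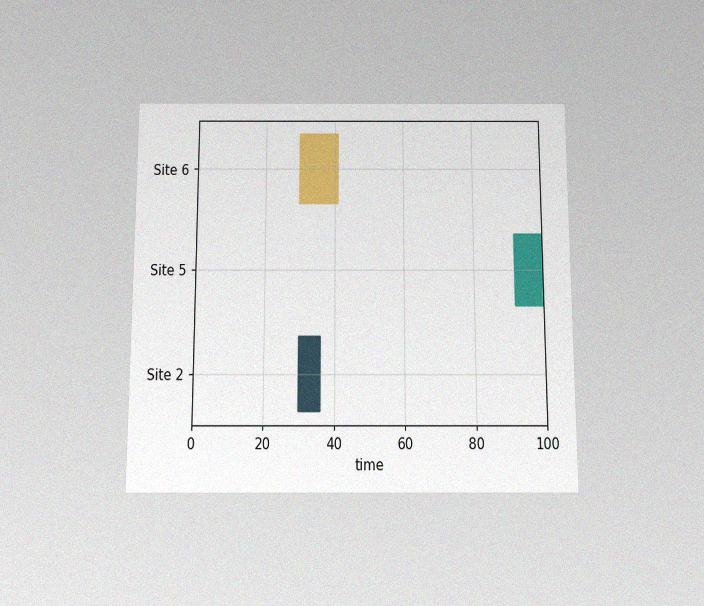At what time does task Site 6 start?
The chart is viewed slightly from below, with some photo noise. The Site 6 bar begins at t=30.

30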